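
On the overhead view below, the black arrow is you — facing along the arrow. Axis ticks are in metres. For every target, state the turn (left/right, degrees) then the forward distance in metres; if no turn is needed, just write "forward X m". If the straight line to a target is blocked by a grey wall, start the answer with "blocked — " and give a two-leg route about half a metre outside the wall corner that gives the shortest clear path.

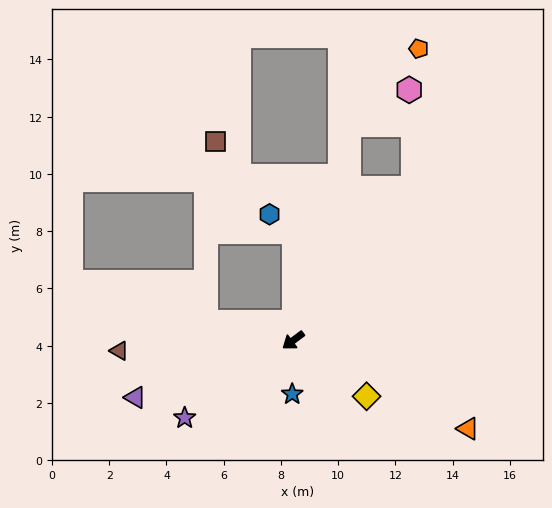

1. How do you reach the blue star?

turn left 52°, forward 1.9 m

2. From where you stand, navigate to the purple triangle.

turn right 17°, forward 5.9 m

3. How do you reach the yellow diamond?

turn left 106°, forward 3.2 m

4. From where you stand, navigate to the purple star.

forward 4.7 m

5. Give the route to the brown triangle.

turn right 33°, forward 6.1 m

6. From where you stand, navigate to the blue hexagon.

blocked — turn right 127°, forward 3.8 m, then turn left 54°, forward 1.0 m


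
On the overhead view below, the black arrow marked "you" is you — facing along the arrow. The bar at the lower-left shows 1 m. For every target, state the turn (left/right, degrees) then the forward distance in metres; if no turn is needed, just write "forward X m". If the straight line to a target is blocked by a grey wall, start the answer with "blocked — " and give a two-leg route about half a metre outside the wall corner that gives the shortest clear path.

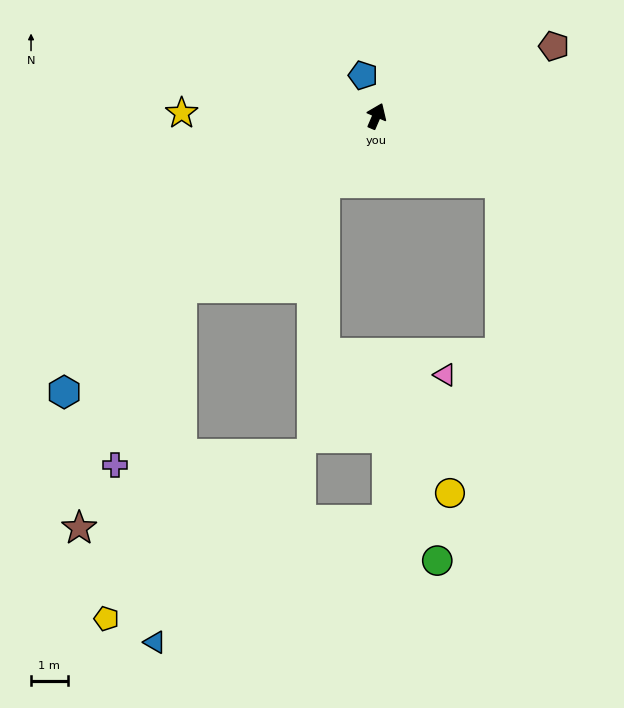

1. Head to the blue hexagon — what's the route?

turn left 155°, forward 11.4 m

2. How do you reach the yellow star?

turn left 112°, forward 5.3 m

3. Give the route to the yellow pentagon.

blocked — turn left 155°, forward 7.1 m, then turn left 36°, forward 9.3 m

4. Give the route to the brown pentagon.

turn right 45°, forward 5.2 m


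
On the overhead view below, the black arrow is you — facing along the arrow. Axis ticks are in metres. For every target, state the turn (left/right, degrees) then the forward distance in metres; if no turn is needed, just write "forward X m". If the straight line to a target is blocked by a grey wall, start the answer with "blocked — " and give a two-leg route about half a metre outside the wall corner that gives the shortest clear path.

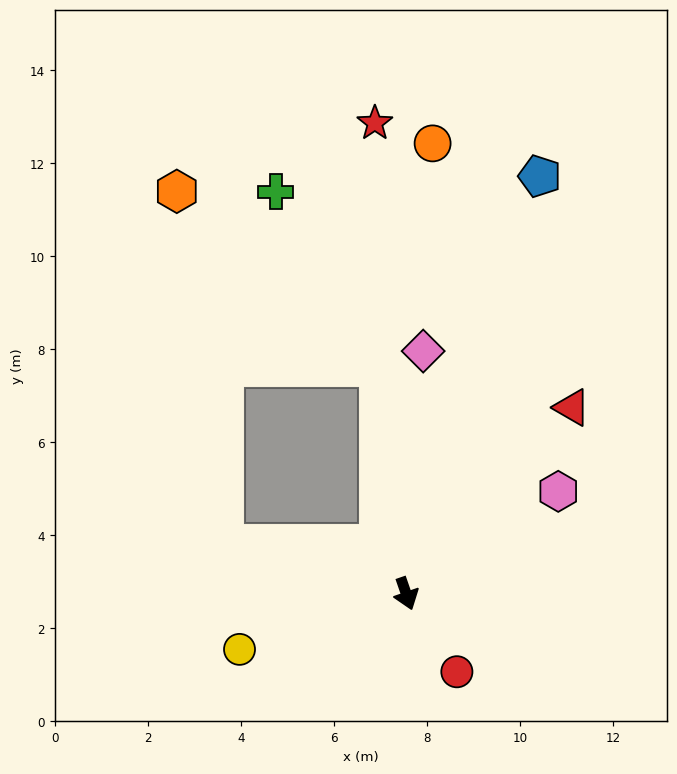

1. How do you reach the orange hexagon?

blocked — turn left 168°, forward 4.9 m, then turn left 42°, forward 5.8 m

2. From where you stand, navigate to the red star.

turn left 165°, forward 10.1 m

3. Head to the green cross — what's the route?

blocked — turn left 168°, forward 4.9 m, then turn left 23°, forward 4.4 m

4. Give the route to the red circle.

turn left 14°, forward 2.0 m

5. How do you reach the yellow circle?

turn right 91°, forward 3.8 m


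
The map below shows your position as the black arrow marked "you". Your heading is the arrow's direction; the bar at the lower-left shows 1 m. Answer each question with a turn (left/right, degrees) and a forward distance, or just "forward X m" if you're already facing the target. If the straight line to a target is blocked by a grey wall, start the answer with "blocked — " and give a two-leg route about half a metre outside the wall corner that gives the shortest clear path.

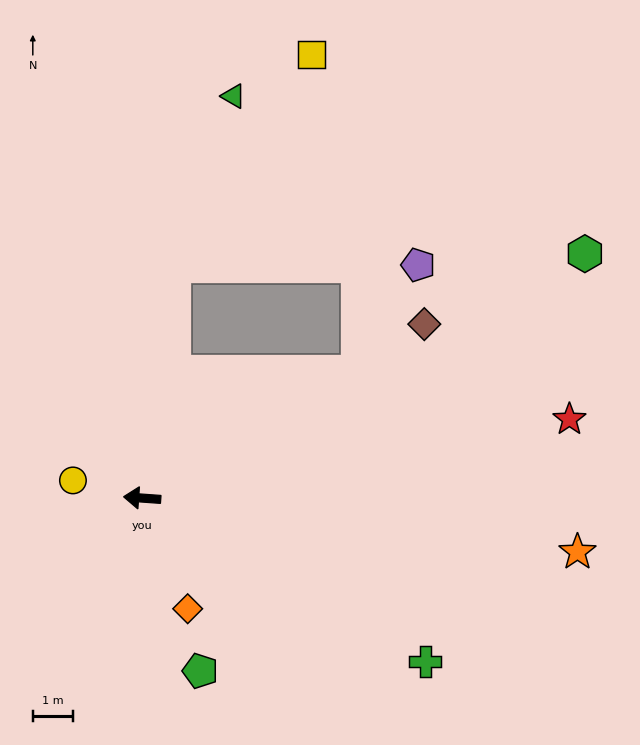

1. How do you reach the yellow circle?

turn right 10°, forward 1.8 m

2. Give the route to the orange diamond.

turn left 116°, forward 3.0 m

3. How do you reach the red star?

turn right 165°, forward 10.9 m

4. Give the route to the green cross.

turn left 154°, forward 8.2 m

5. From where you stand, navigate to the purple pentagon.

blocked — turn right 146°, forward 6.3 m, then turn left 30°, forward 3.1 m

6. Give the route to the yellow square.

blocked — turn right 94°, forward 5.9 m, then turn right 25°, forward 6.4 m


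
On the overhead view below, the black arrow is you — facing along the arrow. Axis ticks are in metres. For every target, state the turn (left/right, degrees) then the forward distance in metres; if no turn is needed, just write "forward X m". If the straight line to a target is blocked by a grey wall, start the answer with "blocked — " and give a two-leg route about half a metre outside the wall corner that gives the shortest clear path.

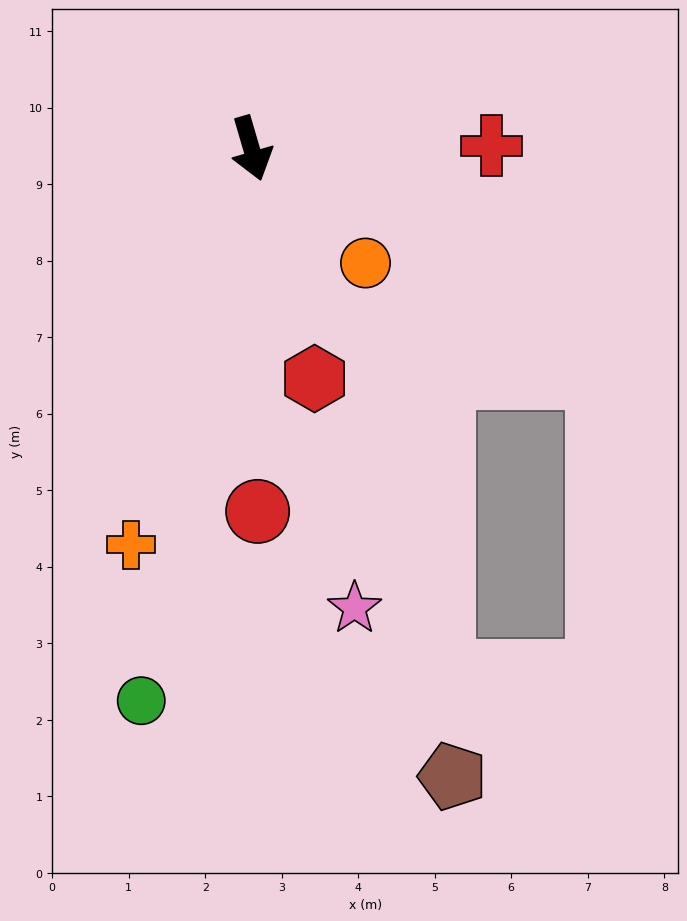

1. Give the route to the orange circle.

turn left 29°, forward 2.1 m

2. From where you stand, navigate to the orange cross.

turn right 33°, forward 5.4 m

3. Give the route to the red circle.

turn right 15°, forward 4.7 m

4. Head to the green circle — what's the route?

turn right 28°, forward 7.4 m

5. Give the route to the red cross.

turn left 74°, forward 3.1 m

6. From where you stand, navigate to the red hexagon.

forward 3.1 m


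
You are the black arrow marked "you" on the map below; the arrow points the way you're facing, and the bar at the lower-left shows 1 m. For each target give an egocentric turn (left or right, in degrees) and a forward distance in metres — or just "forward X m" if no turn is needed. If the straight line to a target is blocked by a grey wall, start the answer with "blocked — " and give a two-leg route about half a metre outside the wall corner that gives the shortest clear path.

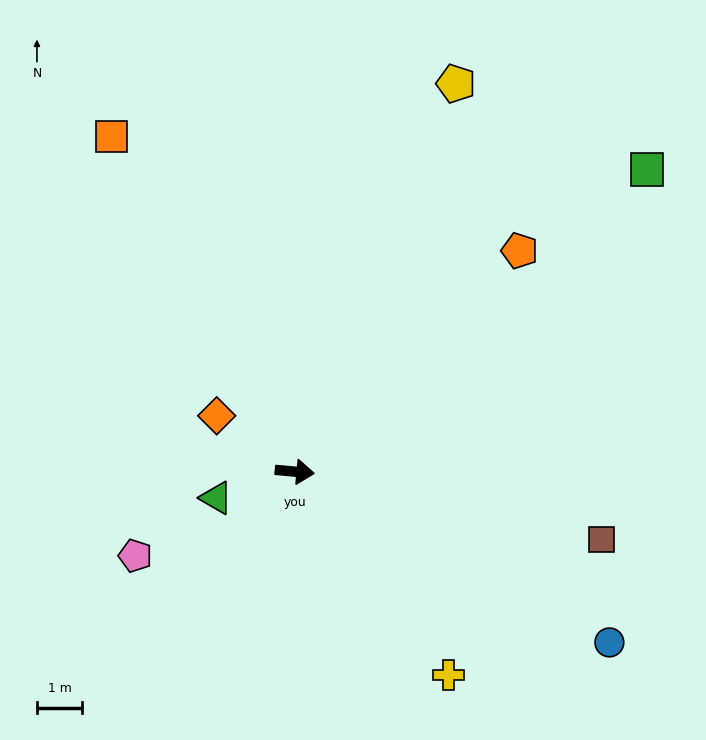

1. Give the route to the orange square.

turn left 124°, forward 8.5 m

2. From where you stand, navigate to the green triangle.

turn right 156°, forward 1.8 m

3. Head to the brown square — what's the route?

turn right 7°, forward 7.0 m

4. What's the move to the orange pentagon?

turn left 50°, forward 7.0 m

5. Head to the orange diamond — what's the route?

turn left 150°, forward 2.1 m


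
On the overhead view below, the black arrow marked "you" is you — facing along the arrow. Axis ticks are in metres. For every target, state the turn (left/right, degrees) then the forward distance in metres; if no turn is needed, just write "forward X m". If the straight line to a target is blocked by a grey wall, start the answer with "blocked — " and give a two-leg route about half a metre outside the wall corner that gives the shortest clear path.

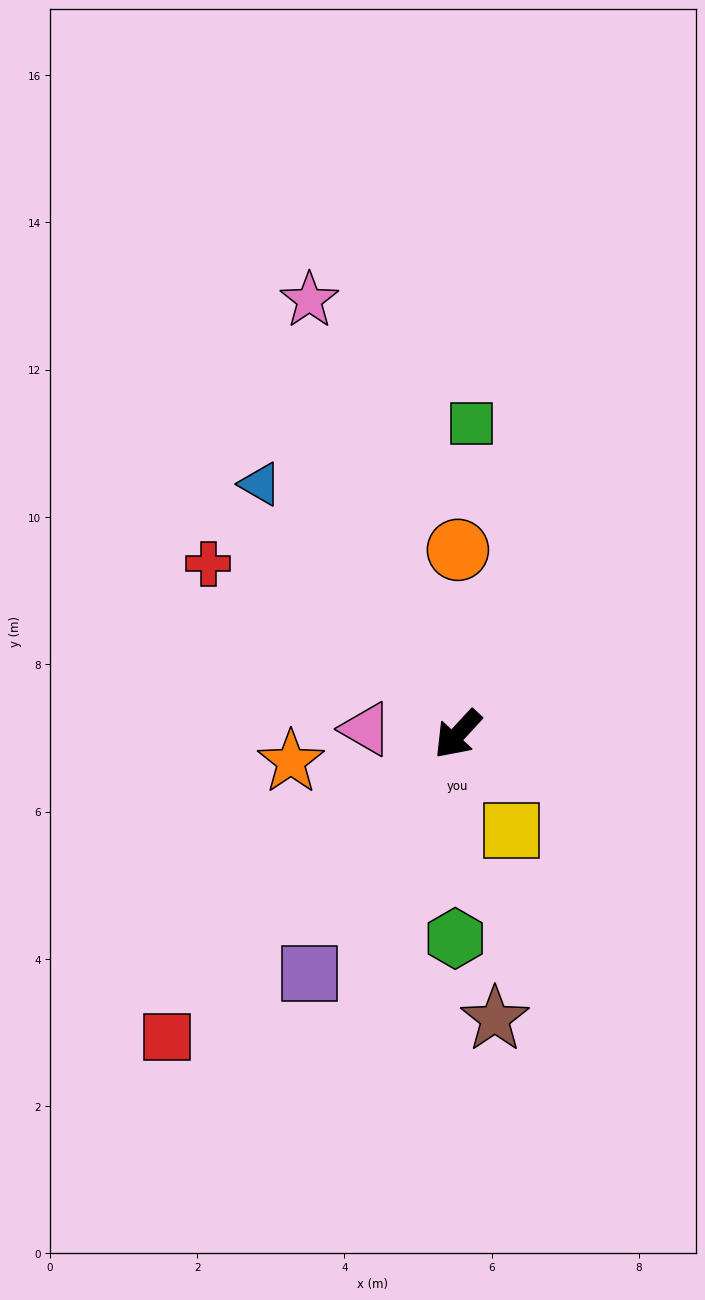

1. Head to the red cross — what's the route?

turn right 82°, forward 4.1 m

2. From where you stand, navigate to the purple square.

turn left 11°, forward 3.8 m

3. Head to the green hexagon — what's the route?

turn left 42°, forward 2.8 m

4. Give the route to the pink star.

turn right 118°, forward 6.2 m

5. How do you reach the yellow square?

turn left 72°, forward 1.5 m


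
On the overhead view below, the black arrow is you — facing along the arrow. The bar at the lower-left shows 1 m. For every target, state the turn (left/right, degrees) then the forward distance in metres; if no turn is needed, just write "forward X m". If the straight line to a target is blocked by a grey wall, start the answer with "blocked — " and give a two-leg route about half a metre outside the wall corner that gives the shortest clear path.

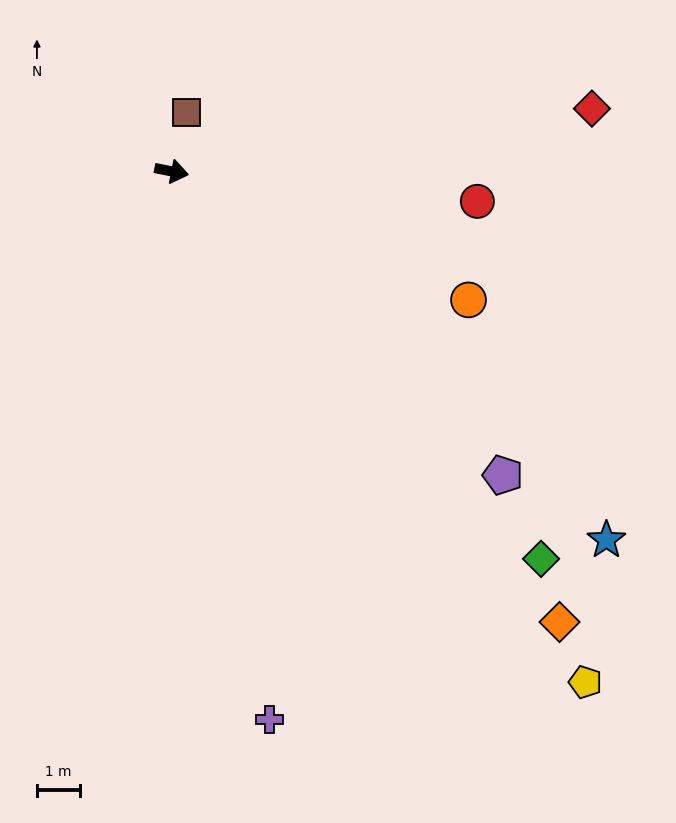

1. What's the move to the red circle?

turn left 6°, forward 7.1 m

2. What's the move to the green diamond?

turn right 35°, forward 12.3 m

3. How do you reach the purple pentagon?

turn right 31°, forward 10.4 m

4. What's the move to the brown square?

turn left 87°, forward 1.4 m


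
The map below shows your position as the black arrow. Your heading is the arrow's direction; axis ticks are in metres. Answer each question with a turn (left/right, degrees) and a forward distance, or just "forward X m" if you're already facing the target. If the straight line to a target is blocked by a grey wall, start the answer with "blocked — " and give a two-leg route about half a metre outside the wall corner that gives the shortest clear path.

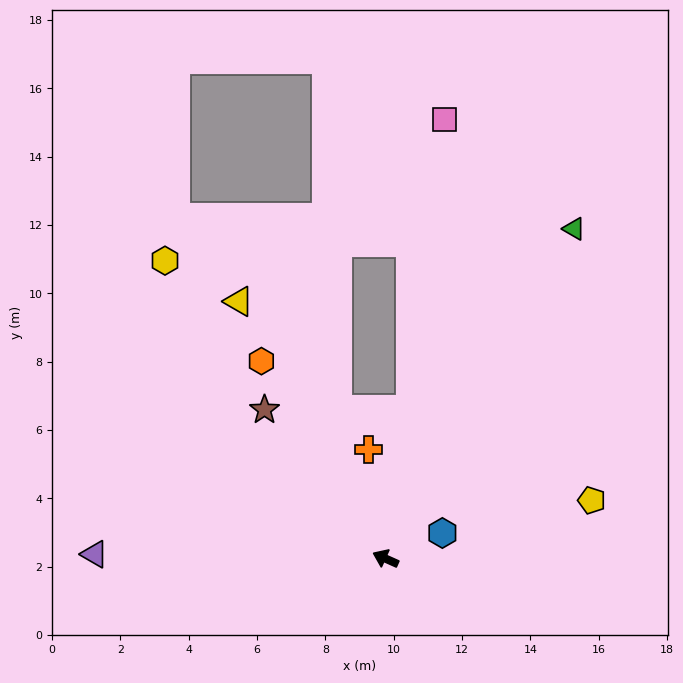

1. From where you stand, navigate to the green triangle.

turn right 96°, forward 11.1 m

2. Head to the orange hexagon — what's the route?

turn right 34°, forward 6.8 m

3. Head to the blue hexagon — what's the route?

turn right 132°, forward 1.8 m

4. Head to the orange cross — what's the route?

turn right 57°, forward 3.2 m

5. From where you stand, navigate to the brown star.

turn right 27°, forward 5.6 m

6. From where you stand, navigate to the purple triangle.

turn left 23°, forward 8.5 m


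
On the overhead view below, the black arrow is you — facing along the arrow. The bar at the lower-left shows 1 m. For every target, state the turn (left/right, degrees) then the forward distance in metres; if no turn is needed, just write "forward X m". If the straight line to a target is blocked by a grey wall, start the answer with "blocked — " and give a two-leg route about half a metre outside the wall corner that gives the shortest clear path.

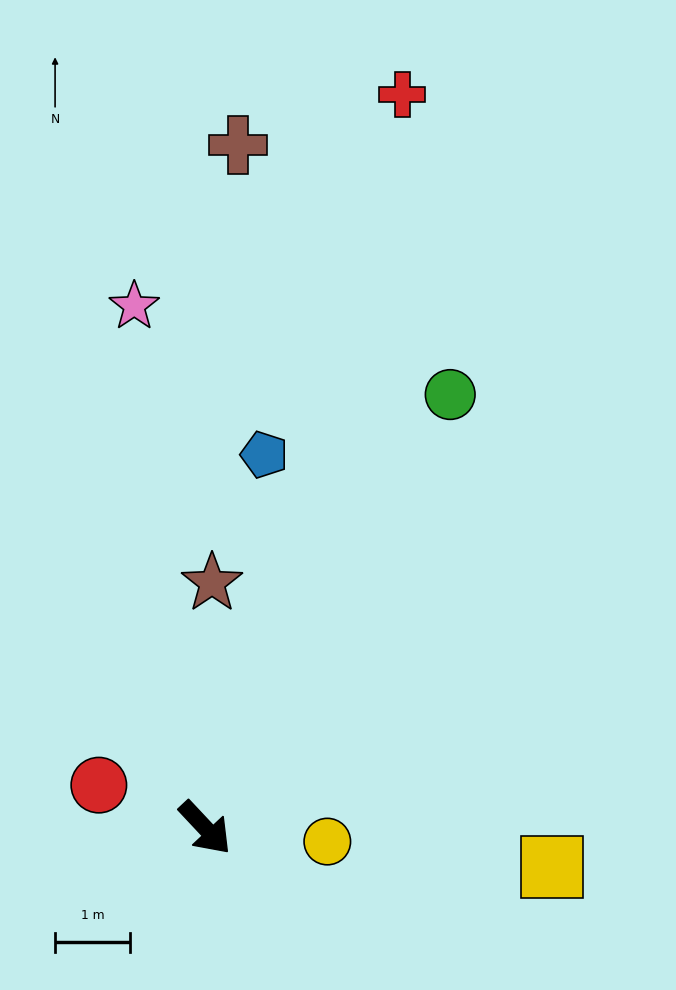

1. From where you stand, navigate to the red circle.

turn right 155°, forward 1.5 m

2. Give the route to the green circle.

turn left 107°, forward 6.6 m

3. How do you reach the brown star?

turn left 135°, forward 3.3 m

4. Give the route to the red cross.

turn left 122°, forward 10.1 m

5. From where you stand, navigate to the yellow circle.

turn left 40°, forward 1.6 m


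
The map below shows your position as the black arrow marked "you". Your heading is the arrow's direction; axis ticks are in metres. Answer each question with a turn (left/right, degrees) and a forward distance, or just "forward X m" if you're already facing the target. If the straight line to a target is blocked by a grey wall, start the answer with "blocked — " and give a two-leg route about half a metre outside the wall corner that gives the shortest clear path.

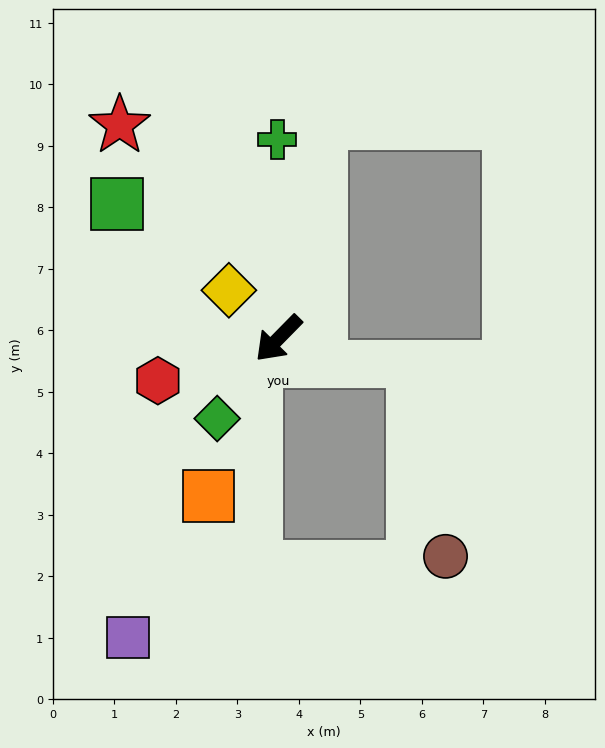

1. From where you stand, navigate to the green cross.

turn right 135°, forward 3.2 m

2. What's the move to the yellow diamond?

turn right 90°, forward 1.1 m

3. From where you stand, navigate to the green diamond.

turn left 7°, forward 1.6 m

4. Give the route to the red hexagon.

turn right 26°, forward 2.1 m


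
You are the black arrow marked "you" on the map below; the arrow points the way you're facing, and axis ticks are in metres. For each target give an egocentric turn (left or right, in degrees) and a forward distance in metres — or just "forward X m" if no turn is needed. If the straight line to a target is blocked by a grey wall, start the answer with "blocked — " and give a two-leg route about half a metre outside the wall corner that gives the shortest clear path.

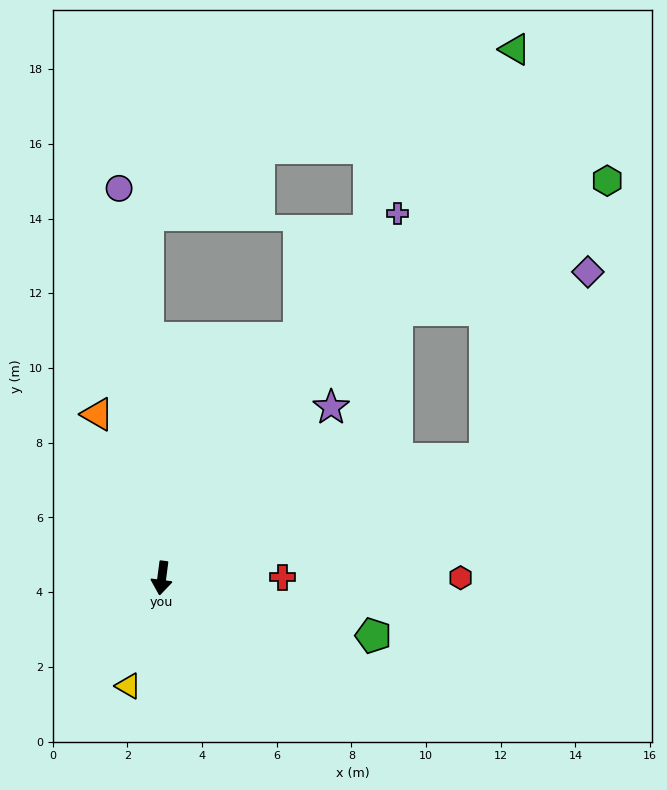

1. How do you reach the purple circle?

turn right 166°, forward 10.5 m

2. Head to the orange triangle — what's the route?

turn right 151°, forward 4.7 m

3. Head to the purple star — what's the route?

turn left 143°, forward 6.4 m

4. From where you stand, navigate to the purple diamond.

blocked — turn left 118°, forward 9.2 m, then turn left 41°, forward 5.7 m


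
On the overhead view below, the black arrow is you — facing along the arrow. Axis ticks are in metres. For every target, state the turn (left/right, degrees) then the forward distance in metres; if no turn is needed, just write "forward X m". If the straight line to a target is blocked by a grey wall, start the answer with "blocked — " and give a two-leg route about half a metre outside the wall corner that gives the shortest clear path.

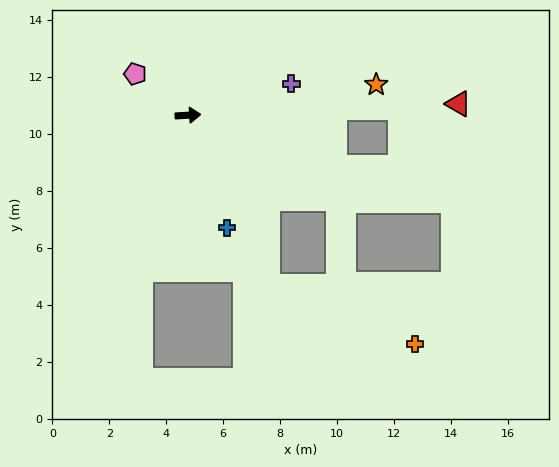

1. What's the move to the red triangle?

forward 9.5 m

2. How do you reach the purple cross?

turn left 14°, forward 3.8 m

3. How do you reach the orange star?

turn left 6°, forward 6.7 m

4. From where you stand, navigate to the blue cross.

turn right 74°, forward 4.2 m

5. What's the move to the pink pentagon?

turn left 139°, forward 2.4 m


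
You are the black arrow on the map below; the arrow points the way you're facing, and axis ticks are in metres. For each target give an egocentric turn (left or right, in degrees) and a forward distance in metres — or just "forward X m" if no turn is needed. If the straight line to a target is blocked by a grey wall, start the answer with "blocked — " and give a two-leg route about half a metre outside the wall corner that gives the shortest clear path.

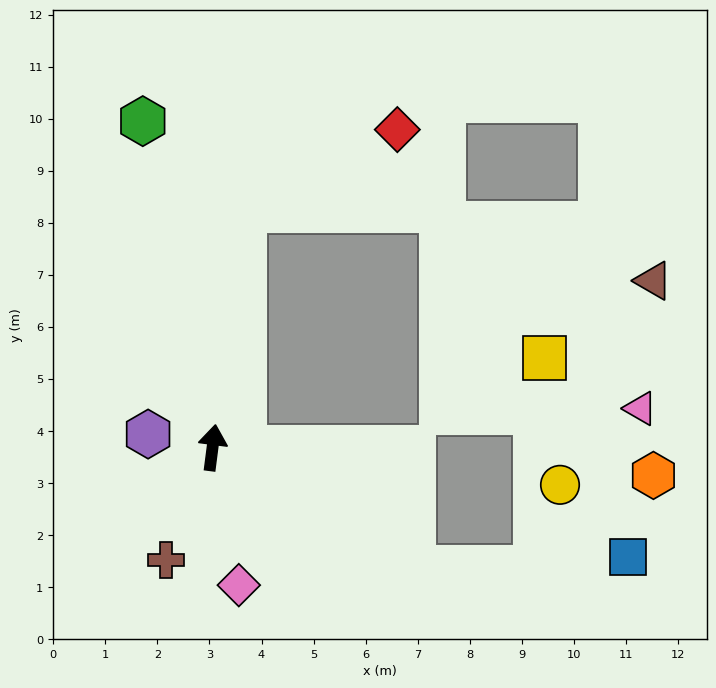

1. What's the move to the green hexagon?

turn left 19°, forward 6.4 m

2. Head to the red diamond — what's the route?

blocked — forward 4.6 m, then turn right 55°, forward 3.3 m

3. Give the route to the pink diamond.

turn right 162°, forward 2.7 m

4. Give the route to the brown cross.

turn left 165°, forward 2.3 m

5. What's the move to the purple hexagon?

turn left 86°, forward 1.3 m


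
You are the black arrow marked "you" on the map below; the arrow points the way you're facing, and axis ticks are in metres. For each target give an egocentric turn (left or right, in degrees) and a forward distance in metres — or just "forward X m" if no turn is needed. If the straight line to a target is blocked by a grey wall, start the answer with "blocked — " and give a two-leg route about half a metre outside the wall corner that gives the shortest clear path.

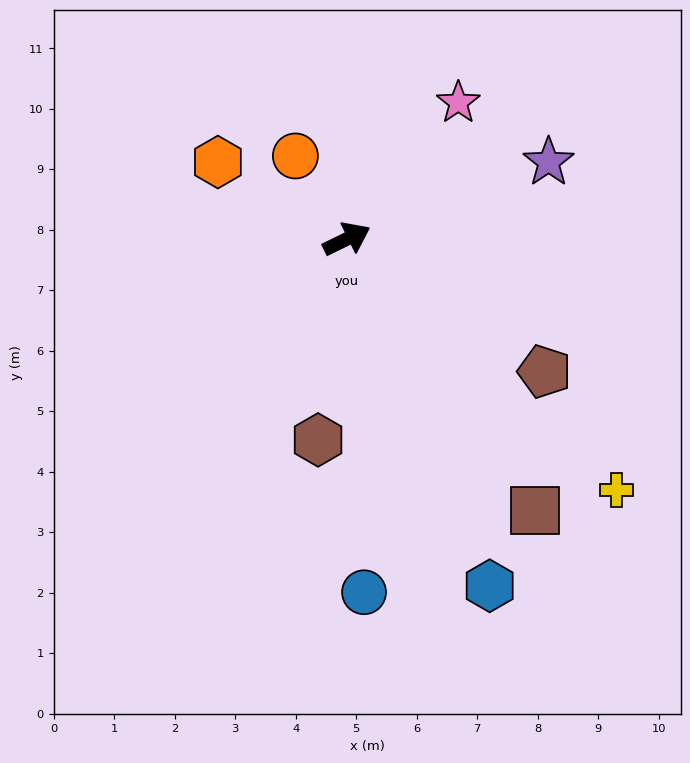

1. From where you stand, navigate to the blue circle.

turn right 113°, forward 5.8 m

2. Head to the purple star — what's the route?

turn right 5°, forward 3.6 m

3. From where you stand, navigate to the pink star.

turn left 25°, forward 2.9 m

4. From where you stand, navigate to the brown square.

turn right 81°, forward 5.5 m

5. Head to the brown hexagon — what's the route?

turn right 124°, forward 3.4 m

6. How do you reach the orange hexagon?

turn left 123°, forward 2.5 m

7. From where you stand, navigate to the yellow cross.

turn right 69°, forward 6.1 m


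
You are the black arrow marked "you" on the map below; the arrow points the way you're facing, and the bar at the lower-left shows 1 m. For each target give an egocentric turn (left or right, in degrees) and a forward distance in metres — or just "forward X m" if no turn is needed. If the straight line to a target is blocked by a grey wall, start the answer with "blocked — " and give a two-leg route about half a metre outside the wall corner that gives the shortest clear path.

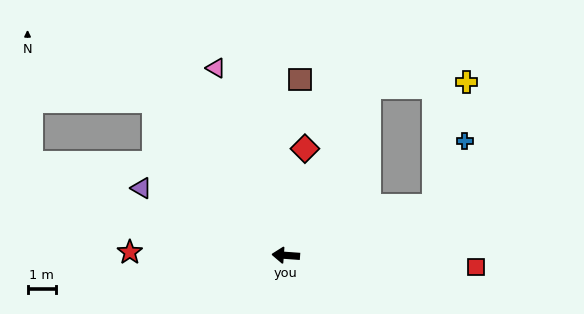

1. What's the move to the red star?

turn left 3°, forward 5.4 m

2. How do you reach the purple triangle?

turn right 21°, forward 5.6 m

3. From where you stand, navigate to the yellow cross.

blocked — turn right 157°, forward 5.4 m, then turn left 56°, forward 4.5 m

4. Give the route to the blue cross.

blocked — turn right 157°, forward 5.4 m, then turn left 45°, forward 2.5 m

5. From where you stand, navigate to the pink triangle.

turn right 65°, forward 7.0 m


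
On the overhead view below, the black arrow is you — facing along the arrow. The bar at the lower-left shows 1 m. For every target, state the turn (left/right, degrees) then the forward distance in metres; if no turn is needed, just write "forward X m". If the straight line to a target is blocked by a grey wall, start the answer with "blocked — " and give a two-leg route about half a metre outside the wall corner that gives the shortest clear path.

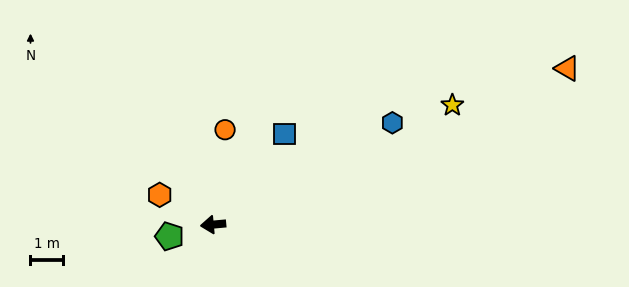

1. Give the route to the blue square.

turn right 134°, forward 3.5 m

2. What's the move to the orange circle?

turn right 102°, forward 2.9 m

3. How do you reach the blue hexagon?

turn right 156°, forward 6.3 m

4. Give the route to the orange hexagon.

turn right 34°, forward 1.9 m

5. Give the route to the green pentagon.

turn left 10°, forward 1.4 m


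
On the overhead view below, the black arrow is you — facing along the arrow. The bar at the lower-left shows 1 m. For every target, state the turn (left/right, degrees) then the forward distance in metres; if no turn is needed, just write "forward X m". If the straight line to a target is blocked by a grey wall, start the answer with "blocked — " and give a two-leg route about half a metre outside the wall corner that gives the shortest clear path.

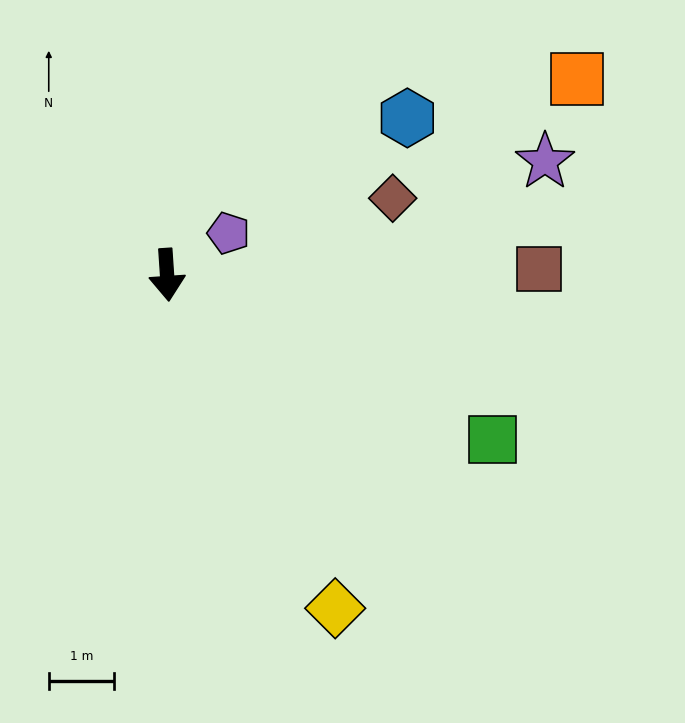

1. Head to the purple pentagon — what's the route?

turn left 120°, forward 1.1 m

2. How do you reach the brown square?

turn left 87°, forward 5.7 m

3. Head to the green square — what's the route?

turn left 59°, forward 5.6 m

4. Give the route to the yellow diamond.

turn left 23°, forward 5.7 m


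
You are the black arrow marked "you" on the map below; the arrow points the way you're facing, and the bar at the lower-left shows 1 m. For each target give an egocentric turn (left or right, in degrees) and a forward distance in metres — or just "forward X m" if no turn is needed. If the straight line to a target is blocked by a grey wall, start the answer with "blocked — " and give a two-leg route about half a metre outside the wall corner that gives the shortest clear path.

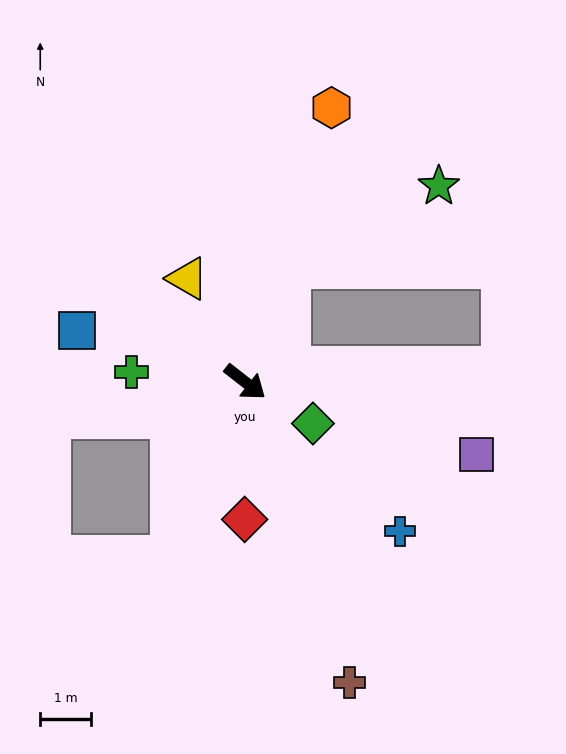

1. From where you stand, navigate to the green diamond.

turn left 6°, forward 1.6 m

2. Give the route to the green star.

blocked — turn left 107°, forward 2.4 m, then turn right 41°, forward 3.4 m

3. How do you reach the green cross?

turn right 147°, forward 2.3 m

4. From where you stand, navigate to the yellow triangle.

turn left 157°, forward 2.3 m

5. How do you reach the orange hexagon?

turn left 110°, forward 5.7 m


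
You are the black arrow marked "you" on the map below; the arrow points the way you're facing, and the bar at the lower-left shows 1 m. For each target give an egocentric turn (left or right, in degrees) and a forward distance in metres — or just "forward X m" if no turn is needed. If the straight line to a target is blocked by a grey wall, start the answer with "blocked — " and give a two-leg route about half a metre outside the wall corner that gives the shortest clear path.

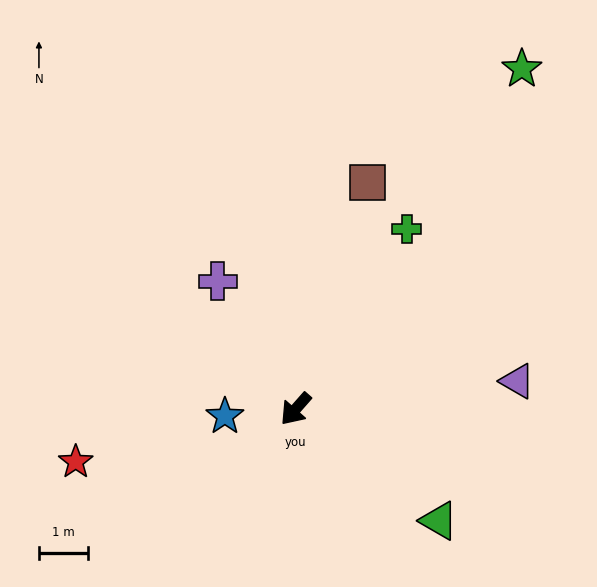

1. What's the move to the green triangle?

turn left 93°, forward 3.7 m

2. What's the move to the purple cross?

turn right 107°, forward 3.0 m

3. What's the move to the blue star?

turn right 43°, forward 1.4 m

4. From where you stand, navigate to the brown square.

turn right 156°, forward 4.8 m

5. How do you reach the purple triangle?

turn left 139°, forward 4.5 m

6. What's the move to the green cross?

turn right 170°, forward 4.3 m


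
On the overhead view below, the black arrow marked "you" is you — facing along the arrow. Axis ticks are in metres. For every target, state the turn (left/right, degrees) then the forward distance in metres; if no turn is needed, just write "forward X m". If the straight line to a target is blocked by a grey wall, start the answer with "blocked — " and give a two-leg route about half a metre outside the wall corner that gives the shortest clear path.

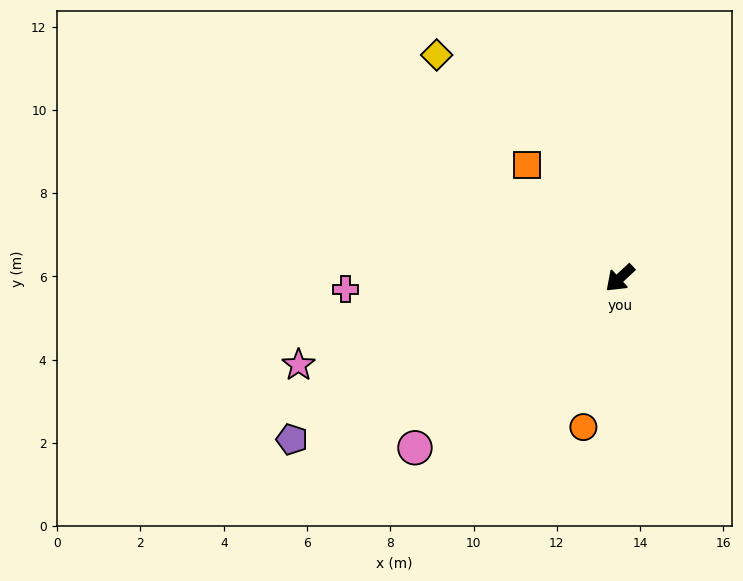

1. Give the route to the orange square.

turn right 93°, forward 3.5 m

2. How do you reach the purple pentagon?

turn right 17°, forward 8.8 m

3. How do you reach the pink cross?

turn right 41°, forward 6.6 m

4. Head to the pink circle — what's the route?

turn right 3°, forward 6.4 m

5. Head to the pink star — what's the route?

turn right 28°, forward 8.0 m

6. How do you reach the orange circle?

turn left 33°, forward 3.7 m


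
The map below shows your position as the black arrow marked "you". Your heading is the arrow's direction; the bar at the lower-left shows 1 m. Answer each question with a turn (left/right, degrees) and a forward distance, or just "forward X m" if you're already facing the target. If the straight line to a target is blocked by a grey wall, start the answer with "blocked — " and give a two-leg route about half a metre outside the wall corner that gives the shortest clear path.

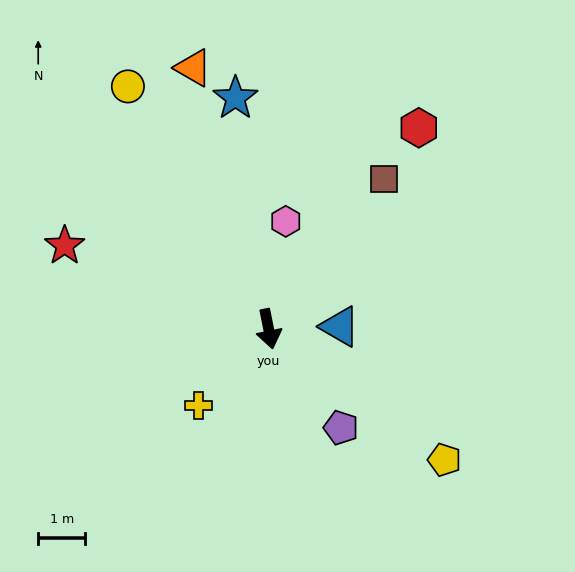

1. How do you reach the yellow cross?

turn right 54°, forward 2.2 m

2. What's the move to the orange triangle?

turn right 175°, forward 5.8 m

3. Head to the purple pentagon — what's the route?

turn left 25°, forward 2.6 m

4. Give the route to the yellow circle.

turn right 161°, forward 6.0 m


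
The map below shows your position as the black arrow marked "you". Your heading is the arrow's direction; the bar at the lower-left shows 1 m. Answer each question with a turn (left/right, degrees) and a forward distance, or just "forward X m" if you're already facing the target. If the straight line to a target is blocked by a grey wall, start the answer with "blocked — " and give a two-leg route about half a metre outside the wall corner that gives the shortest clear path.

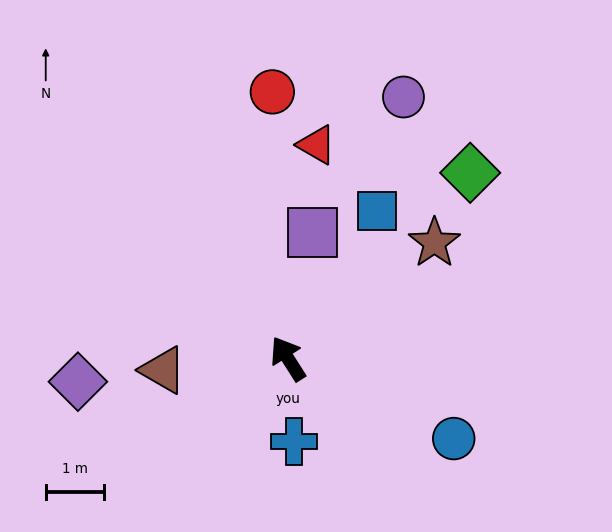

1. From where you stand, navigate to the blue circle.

turn right 148°, forward 3.2 m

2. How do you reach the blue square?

turn right 64°, forward 3.0 m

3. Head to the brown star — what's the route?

turn right 84°, forward 3.2 m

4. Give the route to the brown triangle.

turn left 63°, forward 2.2 m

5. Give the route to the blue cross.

turn left 152°, forward 1.4 m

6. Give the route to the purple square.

turn right 43°, forward 2.2 m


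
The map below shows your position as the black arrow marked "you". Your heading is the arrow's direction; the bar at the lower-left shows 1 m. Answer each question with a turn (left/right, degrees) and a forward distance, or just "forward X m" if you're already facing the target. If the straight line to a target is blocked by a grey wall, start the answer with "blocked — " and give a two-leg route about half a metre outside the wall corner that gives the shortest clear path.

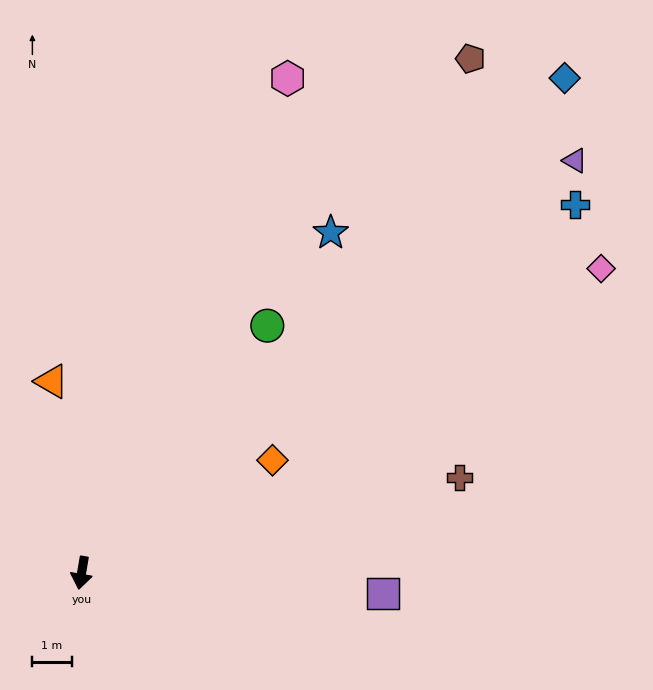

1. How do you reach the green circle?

turn left 153°, forward 7.9 m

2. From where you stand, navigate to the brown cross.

turn left 114°, forward 9.9 m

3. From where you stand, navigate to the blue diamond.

turn left 145°, forward 17.6 m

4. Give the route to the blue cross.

turn left 136°, forward 15.7 m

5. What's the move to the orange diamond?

turn left 130°, forward 5.6 m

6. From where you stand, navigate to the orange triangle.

turn right 161°, forward 4.9 m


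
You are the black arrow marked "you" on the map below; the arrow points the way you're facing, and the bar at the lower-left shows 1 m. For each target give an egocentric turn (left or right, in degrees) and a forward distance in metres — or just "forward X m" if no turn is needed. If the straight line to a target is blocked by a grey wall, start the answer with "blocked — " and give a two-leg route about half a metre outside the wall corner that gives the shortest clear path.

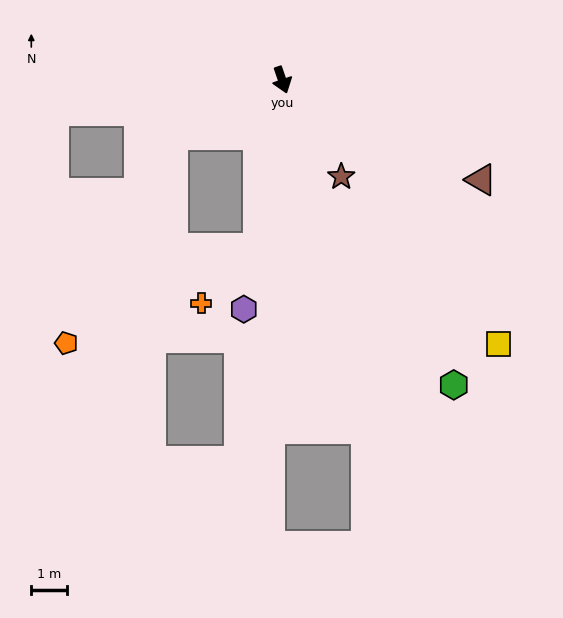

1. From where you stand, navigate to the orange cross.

blocked — turn right 27°, forward 4.8 m, then turn right 37°, forward 2.2 m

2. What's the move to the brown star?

turn left 13°, forward 3.2 m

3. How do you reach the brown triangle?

turn left 45°, forward 6.3 m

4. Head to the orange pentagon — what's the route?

blocked — turn right 82°, forward 3.4 m, then turn left 36°, forward 6.6 m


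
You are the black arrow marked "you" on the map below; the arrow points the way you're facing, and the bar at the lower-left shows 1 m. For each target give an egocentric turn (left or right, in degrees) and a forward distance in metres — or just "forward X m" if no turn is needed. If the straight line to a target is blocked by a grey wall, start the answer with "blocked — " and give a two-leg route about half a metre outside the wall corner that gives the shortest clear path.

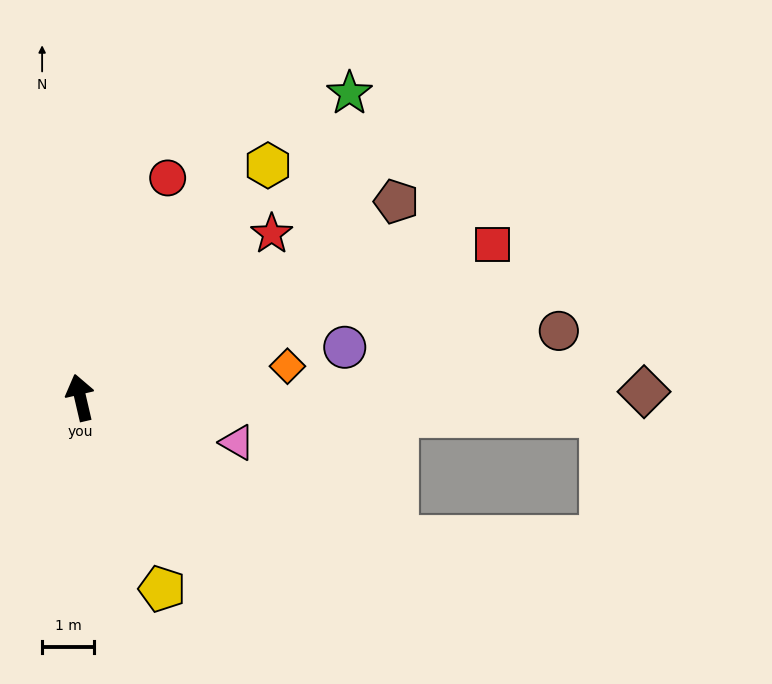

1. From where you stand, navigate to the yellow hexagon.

turn right 52°, forward 5.8 m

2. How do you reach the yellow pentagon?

turn right 170°, forward 4.0 m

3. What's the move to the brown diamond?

turn right 103°, forward 10.9 m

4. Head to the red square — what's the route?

turn right 83°, forward 8.5 m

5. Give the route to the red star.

turn right 63°, forward 4.9 m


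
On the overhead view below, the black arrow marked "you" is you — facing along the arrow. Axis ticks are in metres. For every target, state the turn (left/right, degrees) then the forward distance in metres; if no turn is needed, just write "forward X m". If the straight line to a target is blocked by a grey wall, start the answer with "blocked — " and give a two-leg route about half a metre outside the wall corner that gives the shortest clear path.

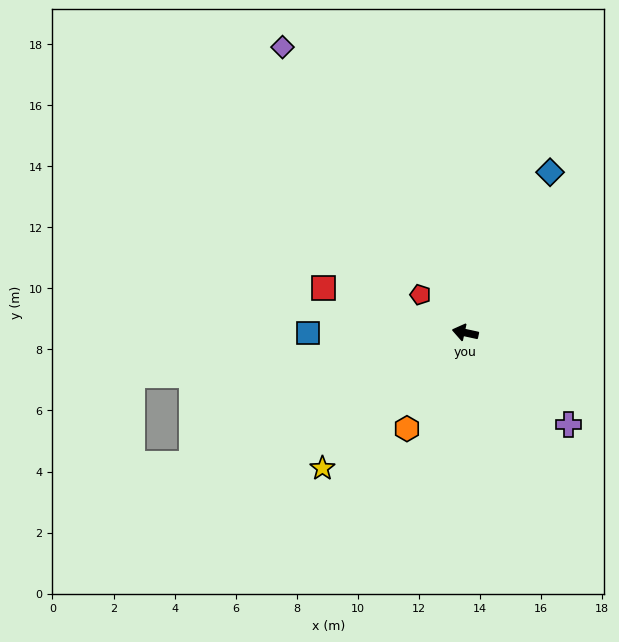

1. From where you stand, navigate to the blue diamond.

turn right 106°, forward 5.9 m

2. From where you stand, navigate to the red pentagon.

turn right 28°, forward 1.9 m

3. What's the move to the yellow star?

turn left 56°, forward 6.5 m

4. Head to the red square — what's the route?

turn right 5°, forward 4.9 m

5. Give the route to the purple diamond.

turn right 45°, forward 11.1 m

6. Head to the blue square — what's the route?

turn left 12°, forward 5.1 m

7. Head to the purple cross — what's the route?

turn left 151°, forward 4.5 m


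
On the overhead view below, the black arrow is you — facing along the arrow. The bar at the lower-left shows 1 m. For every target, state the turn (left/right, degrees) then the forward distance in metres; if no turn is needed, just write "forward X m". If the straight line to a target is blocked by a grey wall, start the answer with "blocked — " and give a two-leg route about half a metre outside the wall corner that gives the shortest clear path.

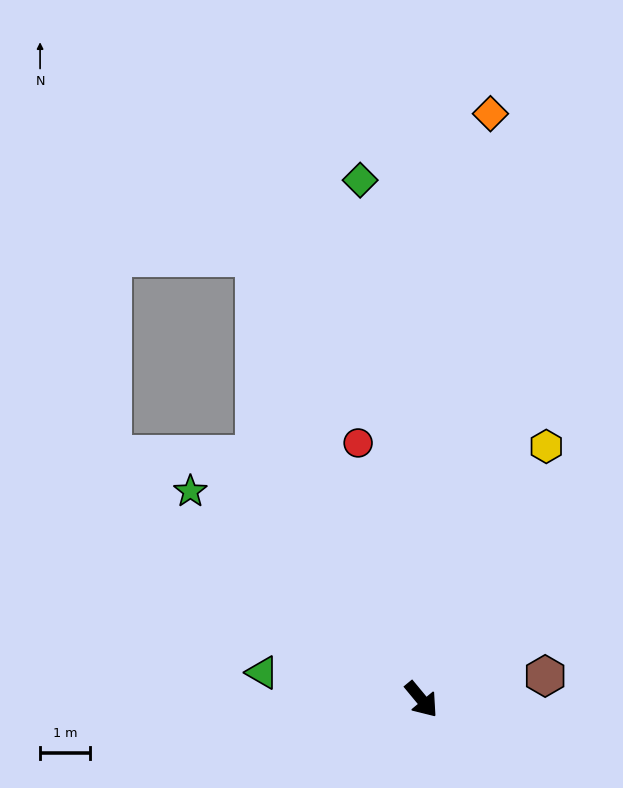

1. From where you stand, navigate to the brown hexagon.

turn left 61°, forward 2.5 m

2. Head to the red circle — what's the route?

turn left 154°, forward 5.3 m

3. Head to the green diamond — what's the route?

turn left 147°, forward 10.5 m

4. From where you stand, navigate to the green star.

turn right 172°, forward 6.2 m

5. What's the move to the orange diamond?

turn left 134°, forward 11.8 m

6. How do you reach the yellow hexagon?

turn left 114°, forward 5.7 m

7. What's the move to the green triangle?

turn right 139°, forward 3.2 m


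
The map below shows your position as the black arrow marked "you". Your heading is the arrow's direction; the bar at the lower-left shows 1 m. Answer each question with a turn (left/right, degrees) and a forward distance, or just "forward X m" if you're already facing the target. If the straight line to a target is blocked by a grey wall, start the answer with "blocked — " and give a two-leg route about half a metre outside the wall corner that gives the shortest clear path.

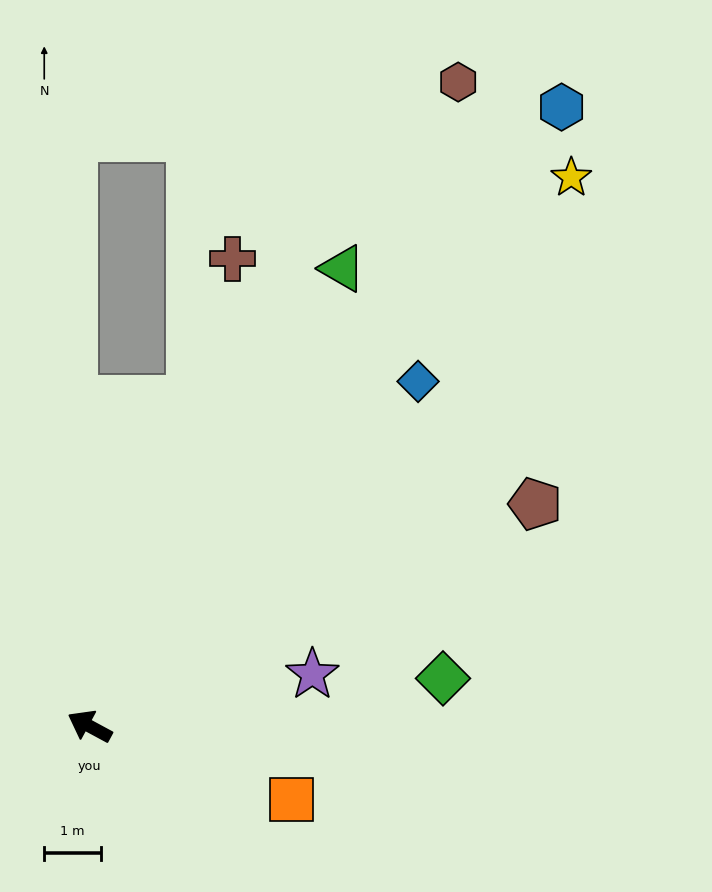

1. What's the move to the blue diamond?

turn right 105°, forward 8.4 m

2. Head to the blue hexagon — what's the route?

turn right 99°, forward 13.7 m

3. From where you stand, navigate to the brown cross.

turn right 79°, forward 8.6 m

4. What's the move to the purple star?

turn right 139°, forward 4.0 m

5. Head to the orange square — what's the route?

turn right 171°, forward 3.8 m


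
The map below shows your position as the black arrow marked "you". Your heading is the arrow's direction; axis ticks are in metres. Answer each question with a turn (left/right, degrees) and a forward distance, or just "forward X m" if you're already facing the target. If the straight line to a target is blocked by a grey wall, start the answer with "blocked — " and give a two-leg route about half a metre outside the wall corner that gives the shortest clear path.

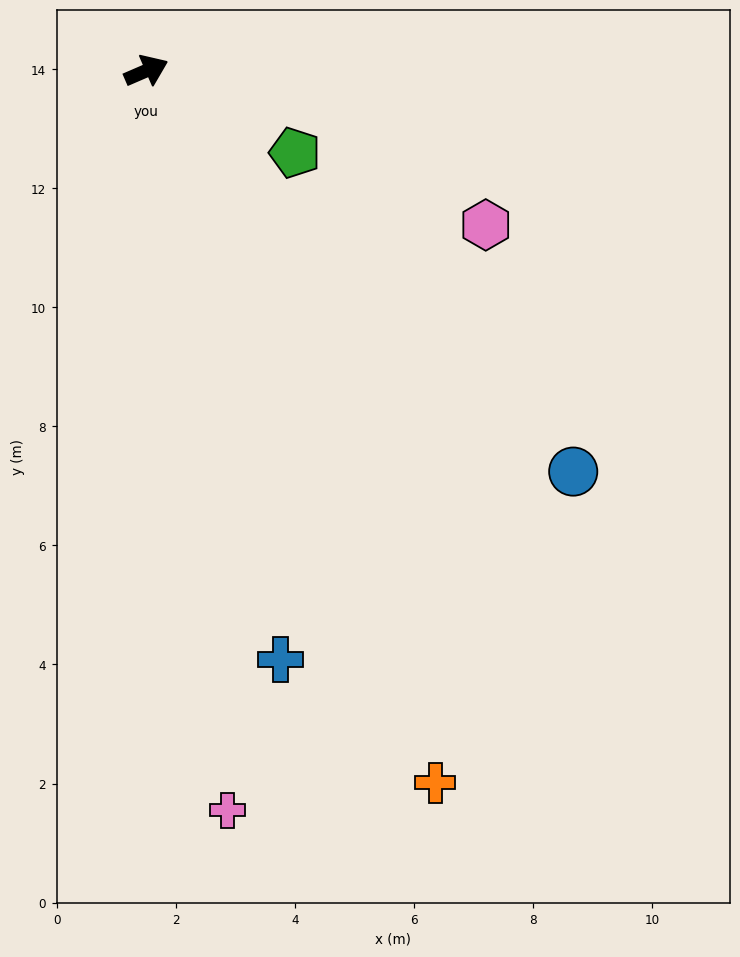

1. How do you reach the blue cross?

turn right 101°, forward 10.1 m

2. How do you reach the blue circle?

turn right 67°, forward 9.8 m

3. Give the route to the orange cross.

turn right 91°, forward 12.9 m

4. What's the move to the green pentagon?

turn right 52°, forward 2.8 m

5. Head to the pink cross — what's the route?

turn right 107°, forward 12.5 m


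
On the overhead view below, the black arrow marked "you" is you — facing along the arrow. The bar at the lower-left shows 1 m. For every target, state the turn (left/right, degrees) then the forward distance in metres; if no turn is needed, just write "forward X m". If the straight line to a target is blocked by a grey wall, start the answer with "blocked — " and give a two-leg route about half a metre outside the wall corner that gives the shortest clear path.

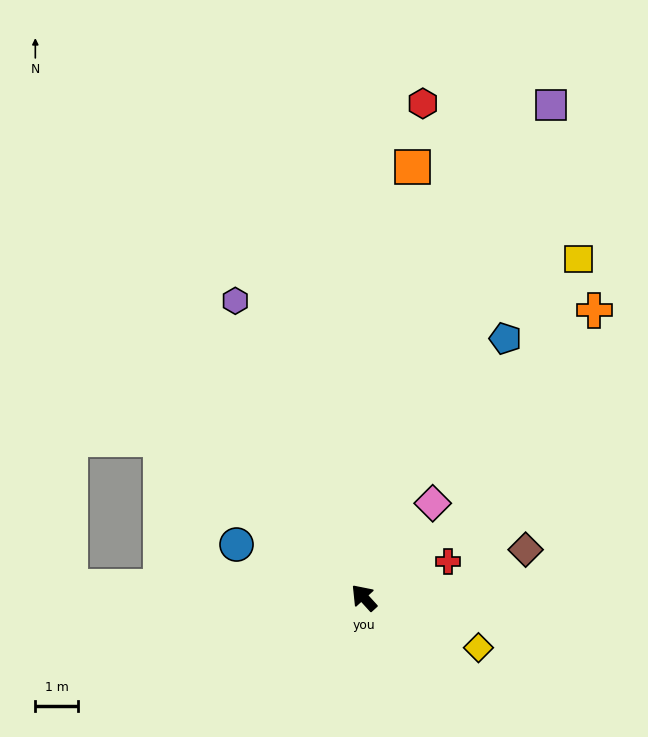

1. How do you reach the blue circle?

turn left 25°, forward 3.3 m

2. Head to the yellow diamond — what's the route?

turn right 156°, forward 3.0 m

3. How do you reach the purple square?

turn right 63°, forward 12.4 m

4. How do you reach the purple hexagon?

turn right 19°, forward 7.6 m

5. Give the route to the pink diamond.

turn right 78°, forward 2.8 m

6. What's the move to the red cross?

turn right 109°, forward 2.2 m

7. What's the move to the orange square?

turn right 49°, forward 10.2 m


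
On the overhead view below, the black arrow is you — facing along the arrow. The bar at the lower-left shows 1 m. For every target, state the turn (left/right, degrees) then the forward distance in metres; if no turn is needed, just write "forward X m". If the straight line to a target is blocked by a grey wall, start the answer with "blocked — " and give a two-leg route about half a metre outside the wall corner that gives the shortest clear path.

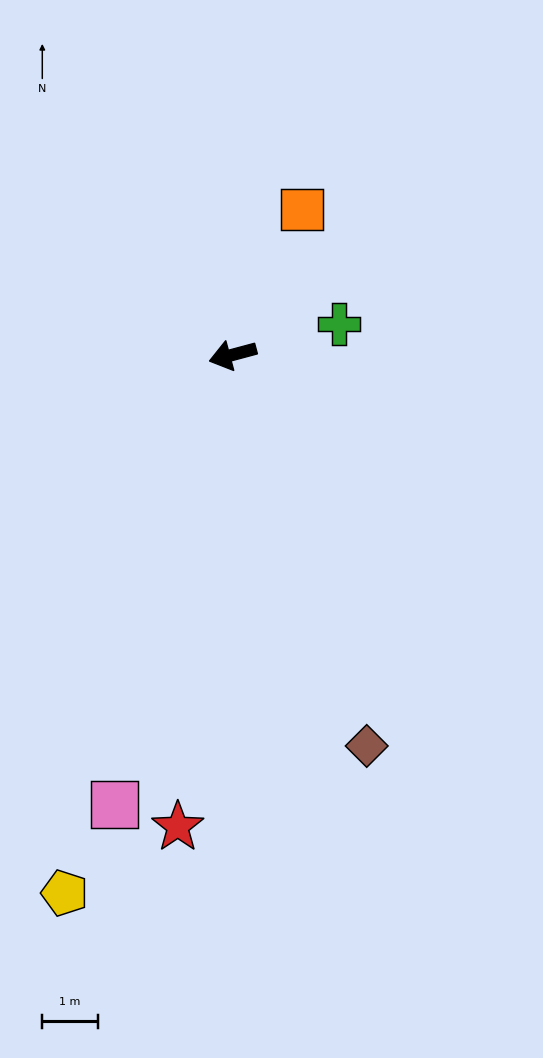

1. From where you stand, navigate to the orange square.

turn right 131°, forward 2.9 m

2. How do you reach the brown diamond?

turn left 94°, forward 7.4 m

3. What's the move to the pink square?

turn left 60°, forward 8.4 m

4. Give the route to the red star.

turn left 68°, forward 8.5 m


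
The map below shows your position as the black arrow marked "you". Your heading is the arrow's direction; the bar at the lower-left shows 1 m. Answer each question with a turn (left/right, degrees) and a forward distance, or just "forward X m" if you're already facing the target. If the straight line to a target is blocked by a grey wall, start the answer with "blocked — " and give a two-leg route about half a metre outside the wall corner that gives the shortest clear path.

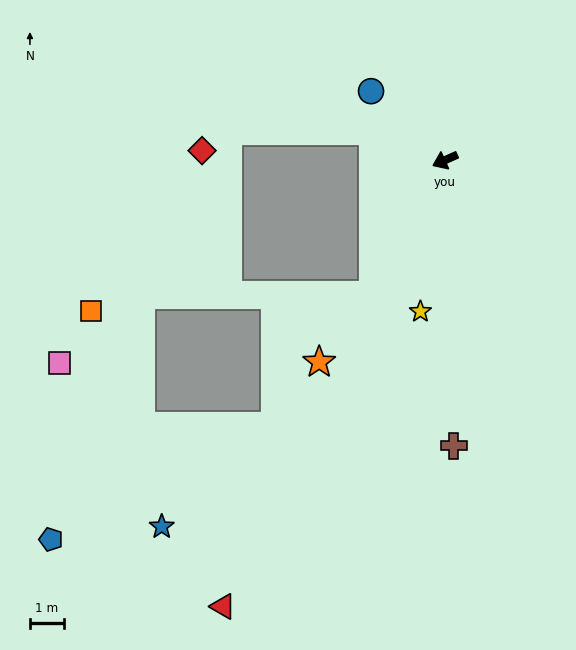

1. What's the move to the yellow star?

turn left 57°, forward 4.5 m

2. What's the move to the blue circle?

turn right 67°, forward 3.0 m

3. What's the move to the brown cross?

turn left 68°, forward 8.4 m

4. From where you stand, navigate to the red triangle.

turn left 39°, forward 14.7 m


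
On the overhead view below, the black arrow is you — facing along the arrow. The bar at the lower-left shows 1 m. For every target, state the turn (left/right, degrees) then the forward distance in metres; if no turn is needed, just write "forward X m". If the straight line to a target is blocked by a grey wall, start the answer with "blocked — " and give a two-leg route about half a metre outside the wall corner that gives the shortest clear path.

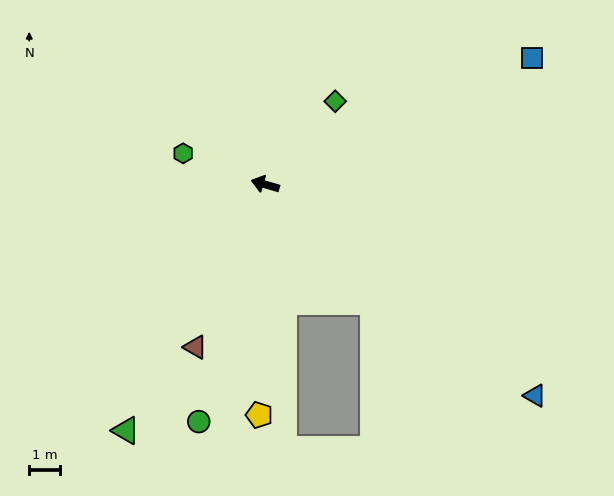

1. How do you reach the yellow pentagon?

turn left 105°, forward 7.4 m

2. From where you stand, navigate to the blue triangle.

turn left 158°, forward 11.0 m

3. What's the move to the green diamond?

turn right 114°, forward 3.5 m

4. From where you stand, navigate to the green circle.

turn left 91°, forward 7.9 m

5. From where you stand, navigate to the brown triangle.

turn left 83°, forward 5.7 m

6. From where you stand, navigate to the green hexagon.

turn right 5°, forward 2.8 m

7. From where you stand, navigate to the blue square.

turn right 138°, forward 9.5 m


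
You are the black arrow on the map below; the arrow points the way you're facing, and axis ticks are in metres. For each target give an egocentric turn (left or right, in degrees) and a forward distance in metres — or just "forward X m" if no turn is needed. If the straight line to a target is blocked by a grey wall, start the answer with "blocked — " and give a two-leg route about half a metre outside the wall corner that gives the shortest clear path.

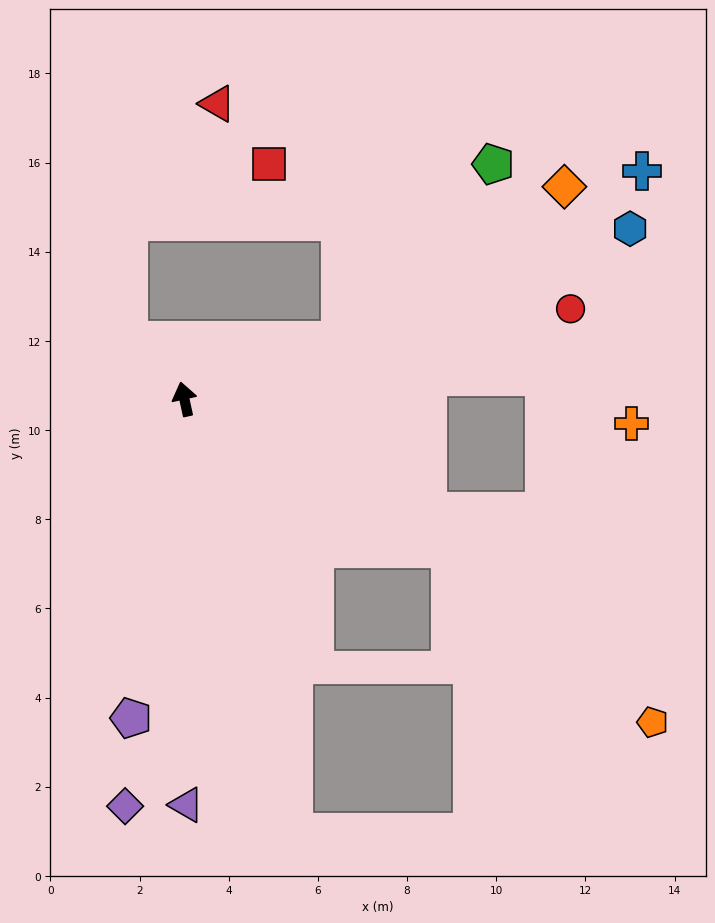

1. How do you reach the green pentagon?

blocked — turn right 82°, forward 3.7 m, then turn left 29°, forward 5.2 m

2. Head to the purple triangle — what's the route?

turn left 168°, forward 9.1 m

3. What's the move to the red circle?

turn right 89°, forward 8.9 m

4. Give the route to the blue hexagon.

turn right 81°, forward 10.7 m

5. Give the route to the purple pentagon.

turn left 158°, forward 7.3 m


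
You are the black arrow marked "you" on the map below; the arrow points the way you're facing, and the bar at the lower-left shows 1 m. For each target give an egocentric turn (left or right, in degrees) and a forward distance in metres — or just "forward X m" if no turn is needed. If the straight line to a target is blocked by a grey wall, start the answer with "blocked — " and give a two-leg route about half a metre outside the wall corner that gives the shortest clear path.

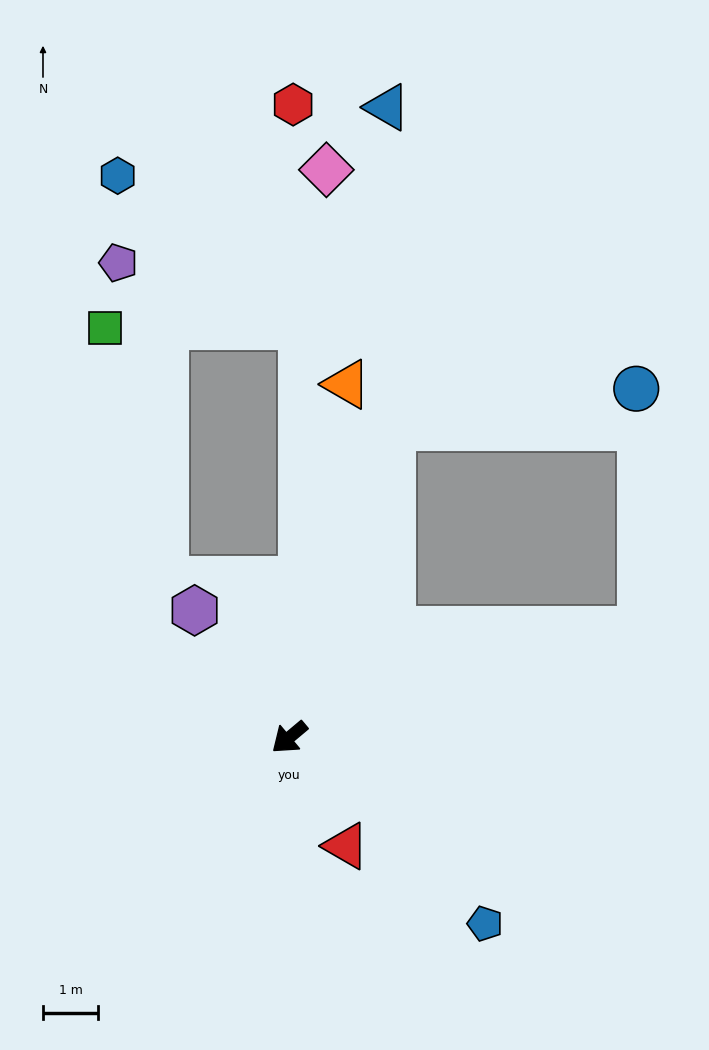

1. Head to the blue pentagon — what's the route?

turn left 96°, forward 4.9 m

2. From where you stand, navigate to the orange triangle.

turn right 139°, forward 6.5 m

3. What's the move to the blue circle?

blocked — turn right 148°, forward 5.9 m, then turn right 63°, forward 4.5 m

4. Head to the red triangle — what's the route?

turn left 78°, forward 2.2 m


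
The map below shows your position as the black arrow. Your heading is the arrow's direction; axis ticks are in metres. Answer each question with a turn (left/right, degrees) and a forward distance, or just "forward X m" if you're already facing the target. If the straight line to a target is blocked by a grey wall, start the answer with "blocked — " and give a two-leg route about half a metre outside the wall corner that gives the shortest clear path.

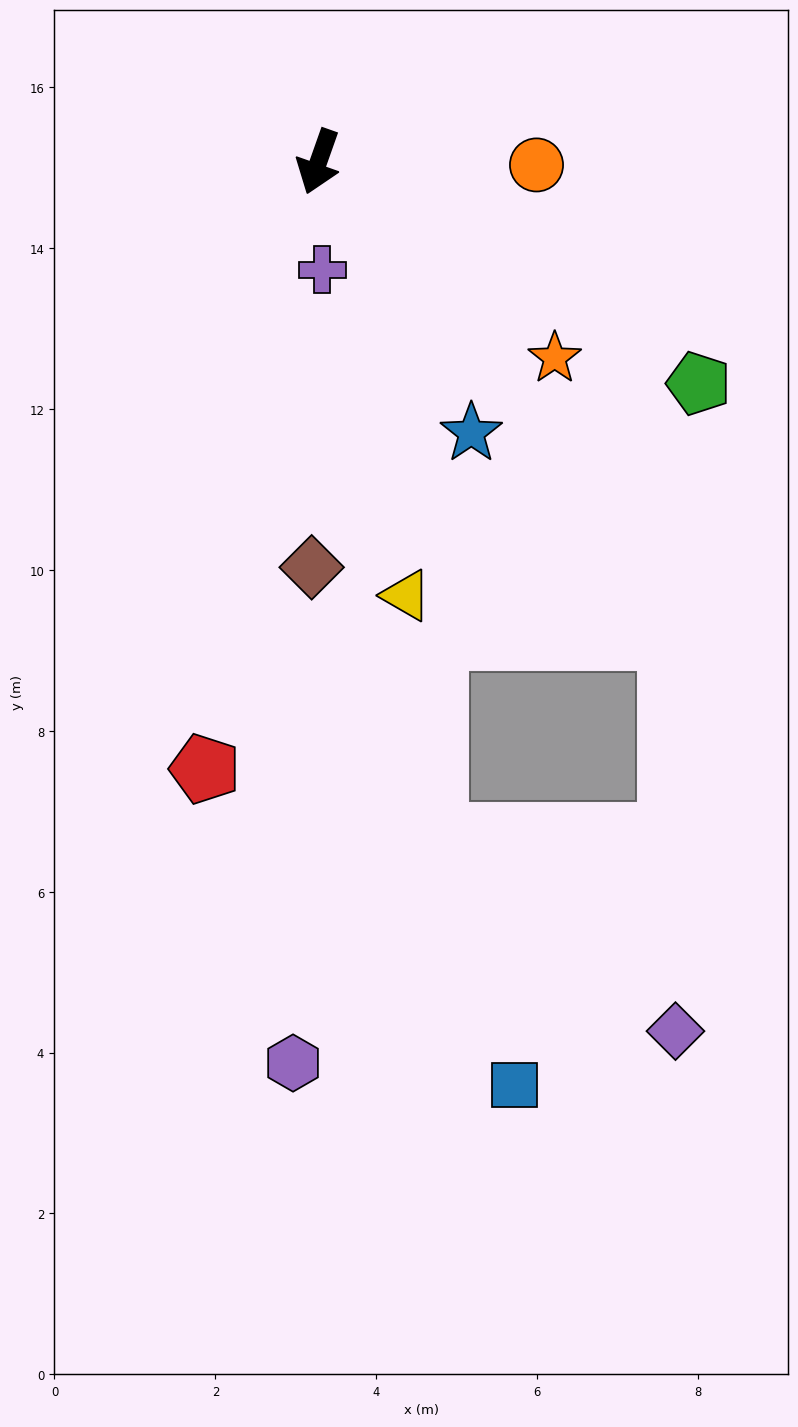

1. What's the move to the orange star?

turn left 70°, forward 3.8 m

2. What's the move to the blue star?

turn left 49°, forward 3.9 m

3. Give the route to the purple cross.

turn left 21°, forward 1.3 m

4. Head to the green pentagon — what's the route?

turn left 79°, forward 5.5 m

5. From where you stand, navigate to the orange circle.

turn left 109°, forward 2.7 m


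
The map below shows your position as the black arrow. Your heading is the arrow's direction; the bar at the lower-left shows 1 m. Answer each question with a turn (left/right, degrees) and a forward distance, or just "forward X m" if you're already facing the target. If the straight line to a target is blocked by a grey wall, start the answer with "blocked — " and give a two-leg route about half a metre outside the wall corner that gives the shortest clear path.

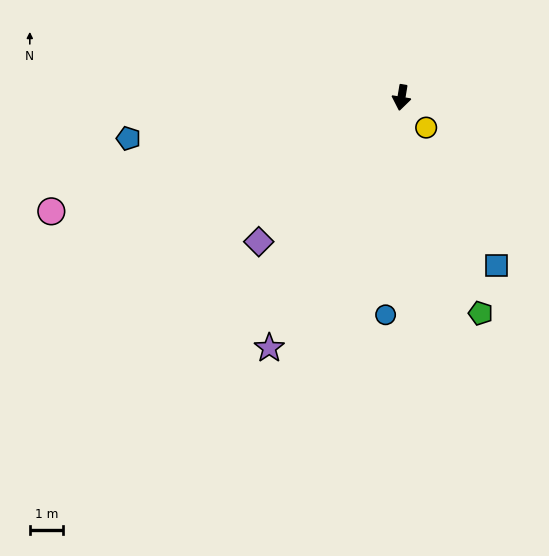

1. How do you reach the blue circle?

turn left 5°, forward 6.5 m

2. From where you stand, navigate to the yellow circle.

turn left 49°, forward 1.2 m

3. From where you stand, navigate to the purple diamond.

turn right 35°, forward 6.0 m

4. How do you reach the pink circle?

turn right 63°, forward 11.0 m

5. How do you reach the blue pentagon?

turn right 72°, forward 8.2 m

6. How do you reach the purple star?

turn right 18°, forward 8.4 m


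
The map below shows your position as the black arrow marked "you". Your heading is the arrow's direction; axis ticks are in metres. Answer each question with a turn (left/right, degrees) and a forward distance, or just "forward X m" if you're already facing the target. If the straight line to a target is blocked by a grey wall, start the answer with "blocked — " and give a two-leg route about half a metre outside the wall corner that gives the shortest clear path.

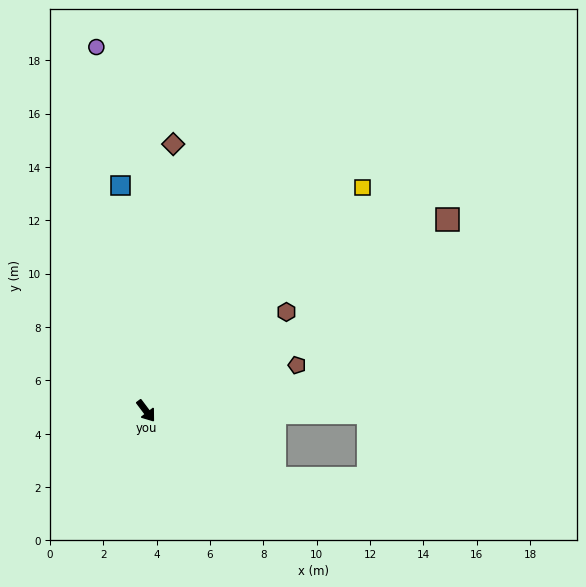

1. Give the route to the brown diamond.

turn left 137°, forward 10.1 m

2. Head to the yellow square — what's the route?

turn left 99°, forward 11.7 m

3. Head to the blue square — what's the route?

turn left 150°, forward 8.5 m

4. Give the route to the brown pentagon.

turn left 70°, forward 5.9 m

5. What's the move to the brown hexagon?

turn left 88°, forward 6.4 m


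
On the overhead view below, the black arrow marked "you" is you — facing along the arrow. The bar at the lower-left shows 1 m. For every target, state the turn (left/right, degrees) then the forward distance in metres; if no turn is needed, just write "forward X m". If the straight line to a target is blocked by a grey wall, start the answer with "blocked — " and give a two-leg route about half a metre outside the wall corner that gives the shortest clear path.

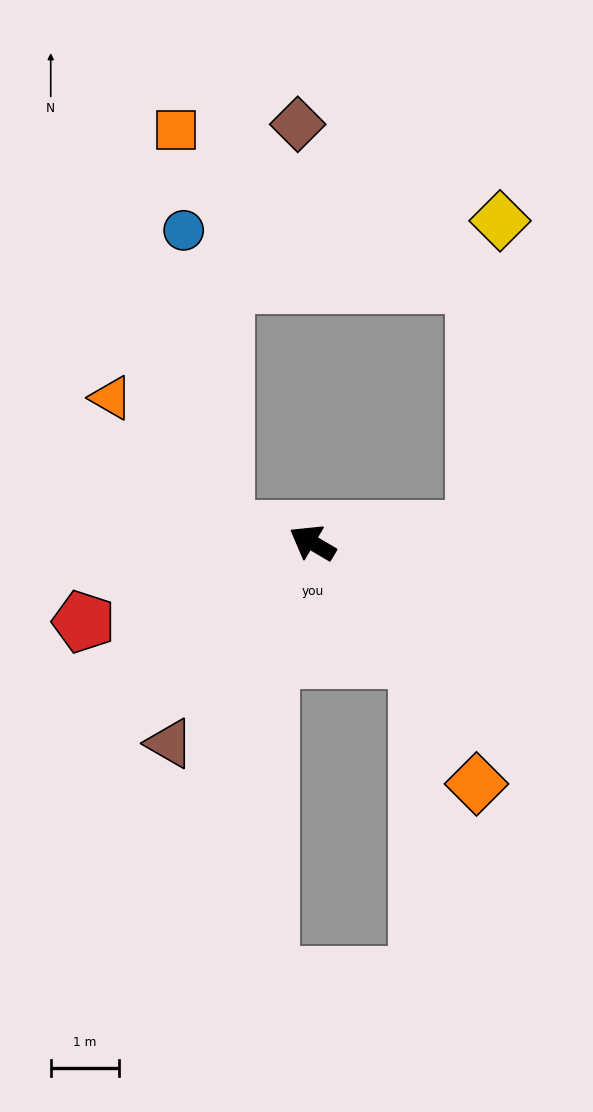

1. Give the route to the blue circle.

blocked — turn left 22°, forward 1.3 m, then turn right 74°, forward 4.4 m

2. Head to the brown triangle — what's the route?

turn left 85°, forward 3.6 m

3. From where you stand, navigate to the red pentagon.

turn left 50°, forward 3.5 m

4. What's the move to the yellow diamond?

blocked — turn right 145°, forward 2.4 m, then turn left 81°, forward 4.5 m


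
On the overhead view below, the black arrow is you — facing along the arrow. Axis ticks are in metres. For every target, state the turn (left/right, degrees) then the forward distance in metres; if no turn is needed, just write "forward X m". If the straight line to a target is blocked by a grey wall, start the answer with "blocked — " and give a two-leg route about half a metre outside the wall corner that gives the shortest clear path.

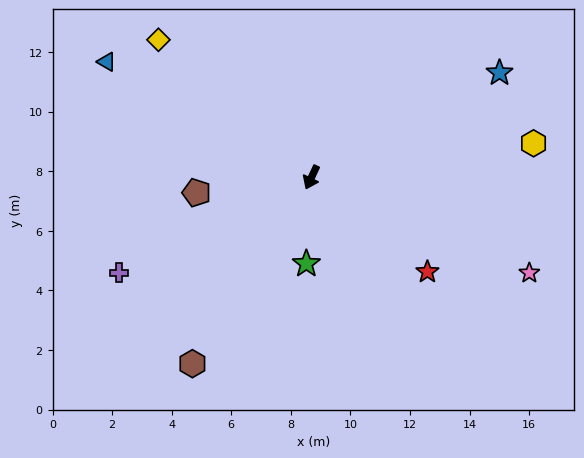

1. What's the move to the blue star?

turn left 144°, forward 7.2 m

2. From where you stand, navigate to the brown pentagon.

turn right 57°, forward 3.9 m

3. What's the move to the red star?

turn left 76°, forward 5.0 m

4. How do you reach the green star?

turn left 22°, forward 2.9 m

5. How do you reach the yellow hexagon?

turn left 124°, forward 7.5 m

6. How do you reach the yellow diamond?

turn right 107°, forward 6.9 m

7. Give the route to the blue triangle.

turn right 94°, forward 7.9 m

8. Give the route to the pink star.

turn left 91°, forward 8.0 m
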